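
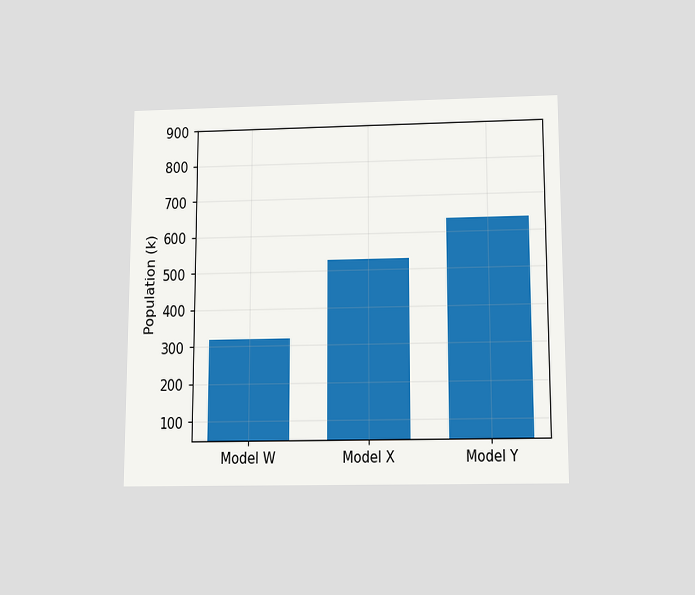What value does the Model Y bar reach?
The chart is viewed slightly from below. Reading along the chart's y-axis, the Model Y bar reaches 636k.

636k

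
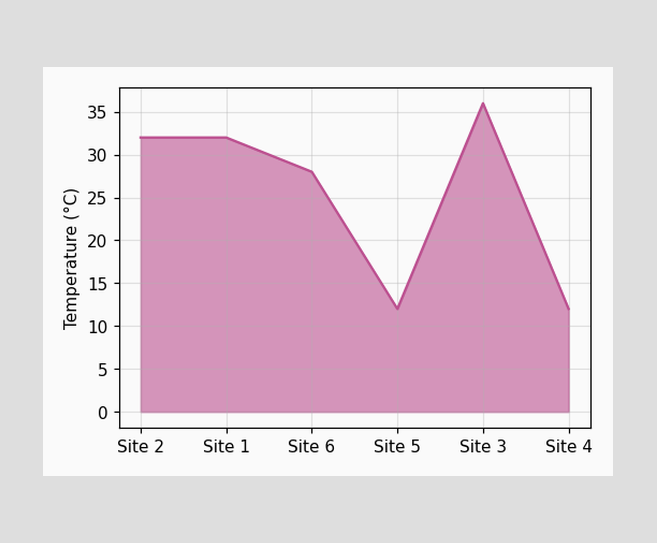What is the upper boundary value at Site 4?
At Site 4 the upper boundary is at 12°C.

12°C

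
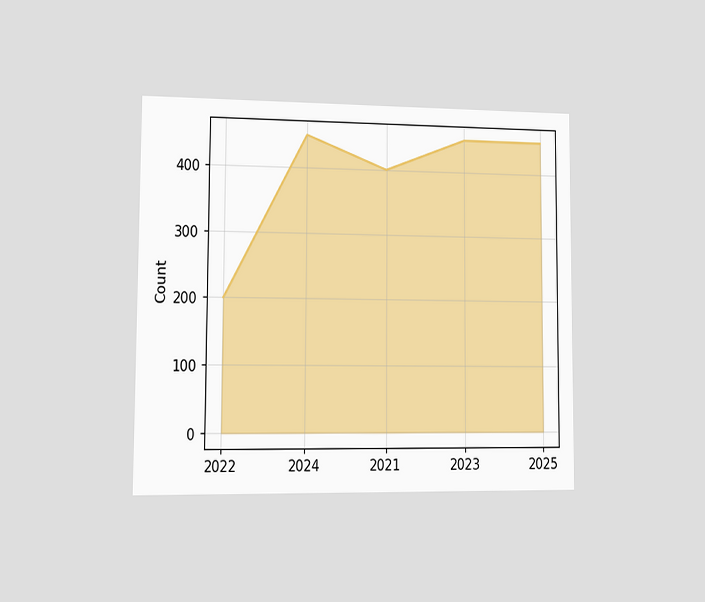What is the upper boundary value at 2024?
The chart is viewed at a slight angle. At 2024 the upper boundary is at 450.

450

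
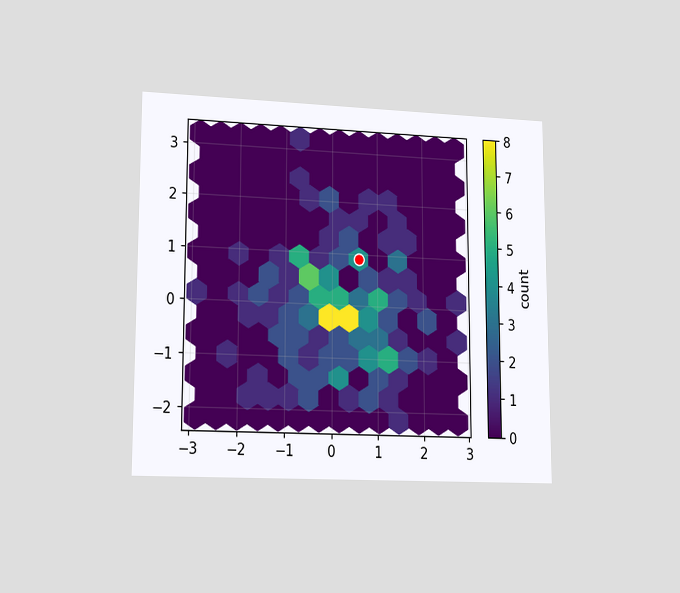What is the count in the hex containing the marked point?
4

The chart is viewed at a slight angle. The marked hex reads 4 on the colorbar.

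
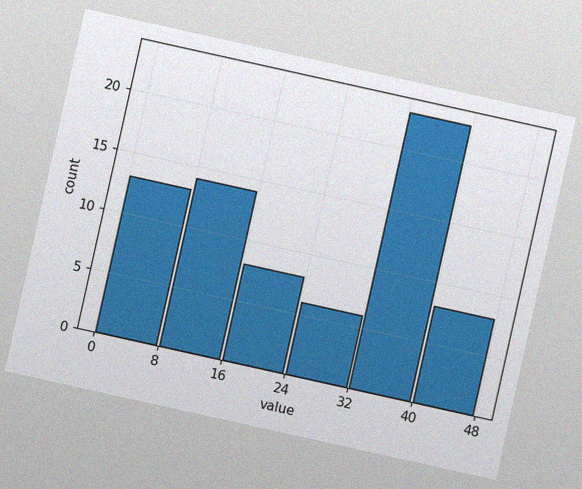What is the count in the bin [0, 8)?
The chart is tilted about 13° clockwise, with some photo noise. The [0, 8) bin has height 13.

13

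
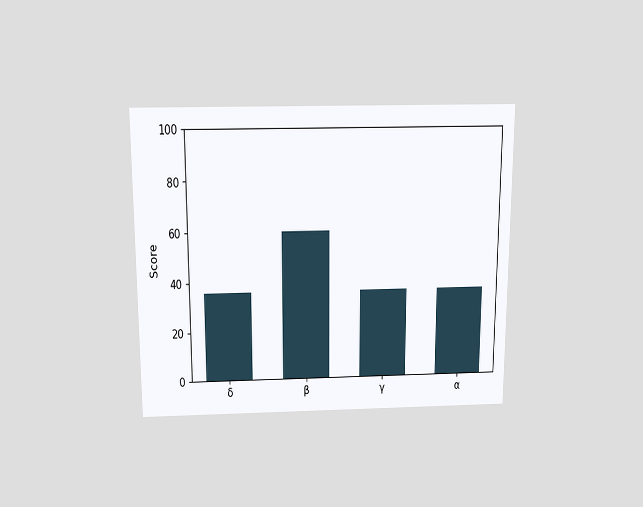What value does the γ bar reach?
The chart is viewed slightly from above. Reading along the chart's y-axis, the γ bar reaches 36.

36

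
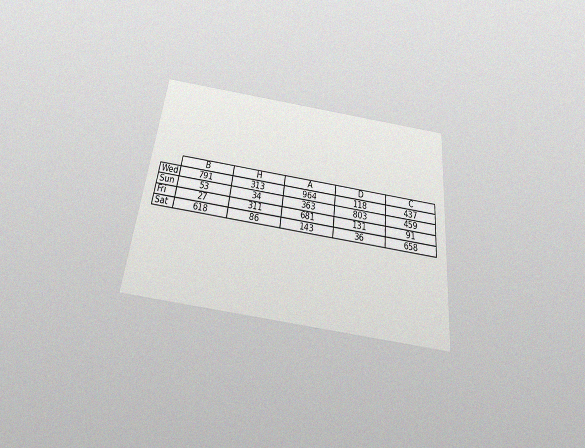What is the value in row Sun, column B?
The chart is tilted about 6° clockwise and viewed slightly from below, with some photo noise. The (Sun, B) cell reads 53.

53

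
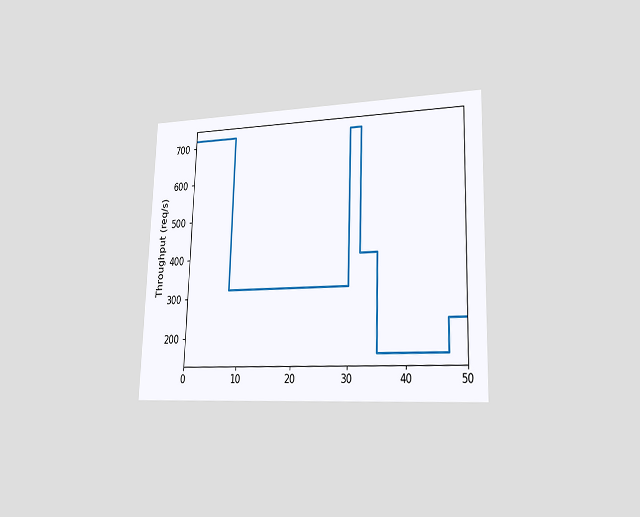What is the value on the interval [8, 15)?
The chart is viewed slightly from the right. On [8, 15) the step sits at 320req/s.

320req/s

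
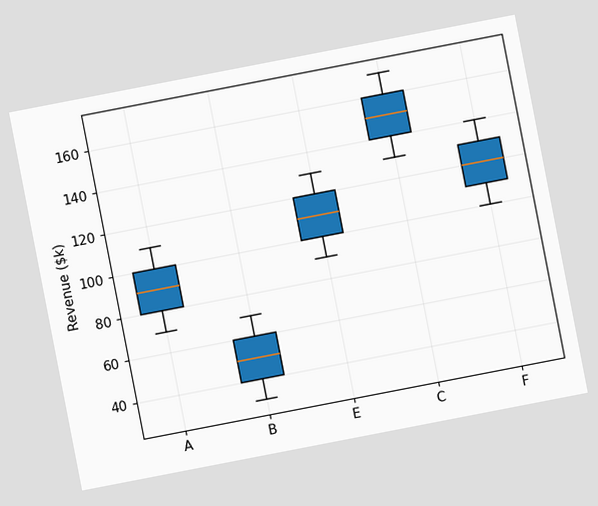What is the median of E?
The chart is tilted about 11° counter-clockwise. The median line in the E box sits at $110k.

$110k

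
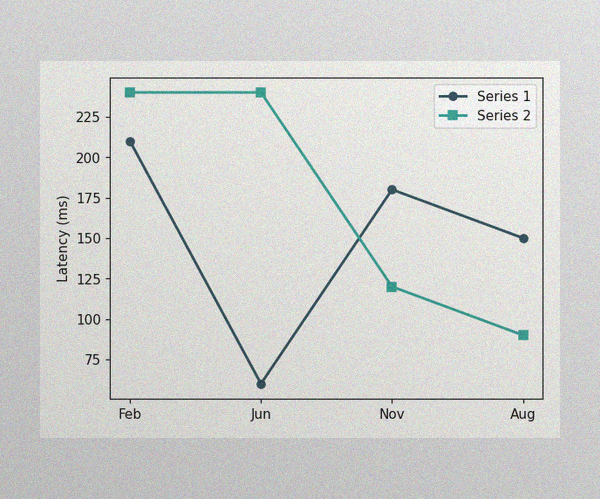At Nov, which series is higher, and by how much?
The image has some photo noise and uneven lighting. At Nov, Series 1 sits above the other line by 60ms.

Series 1, by 60ms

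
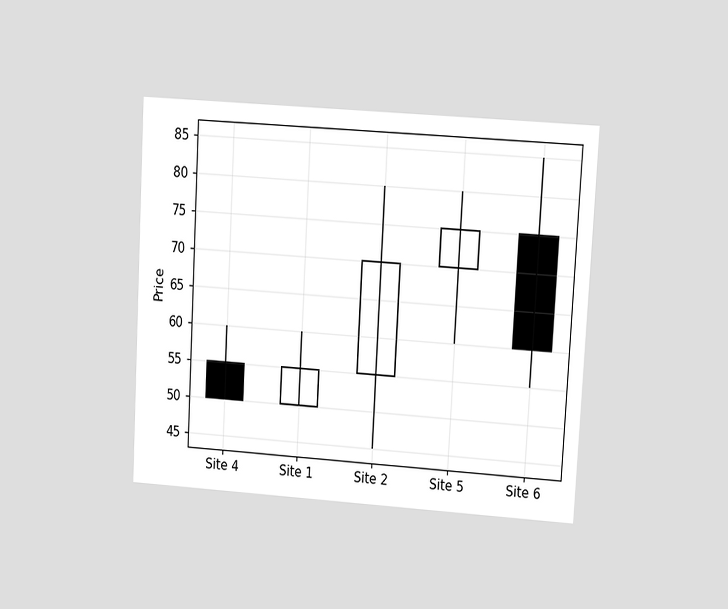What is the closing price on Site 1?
55

The chart is tilted about 3° clockwise and viewed at a slight angle. The Site 1 candle closes at 55.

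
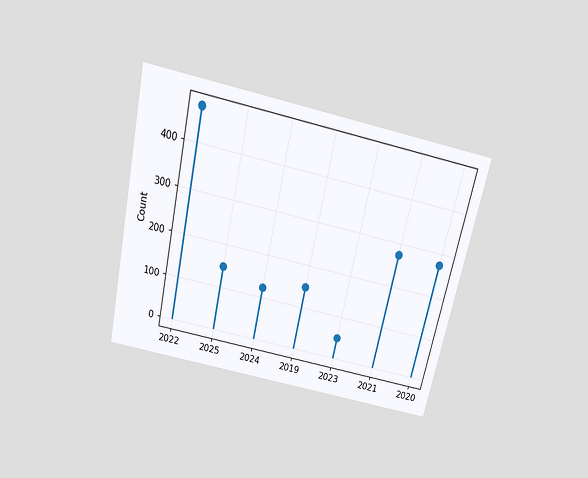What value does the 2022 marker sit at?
475

The chart is tilted about 13° clockwise and viewed slightly from above. The 2022 marker sits at 475.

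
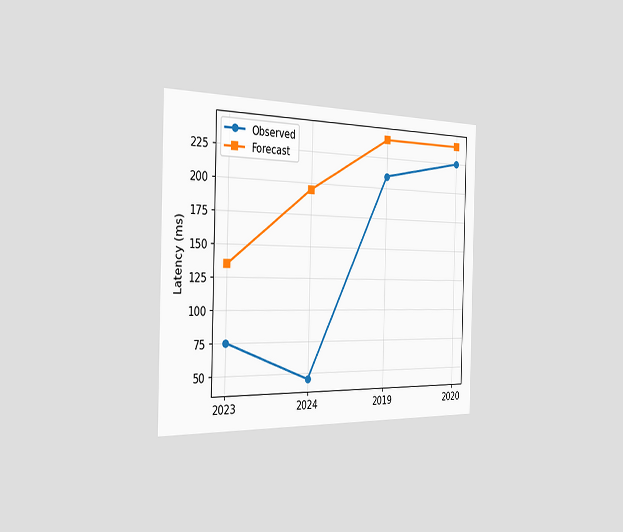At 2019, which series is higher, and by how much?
Forecast, by 30ms

The chart is viewed slightly from the left. At 2019, Forecast sits above the other line by 30ms.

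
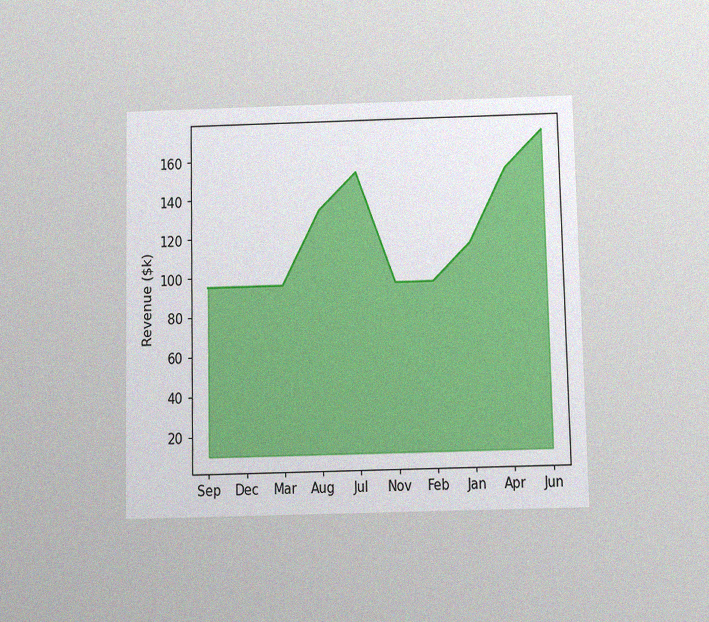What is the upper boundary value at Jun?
$171k

The chart is viewed slightly from below, with some photo noise. At Jun the upper boundary is at $171k.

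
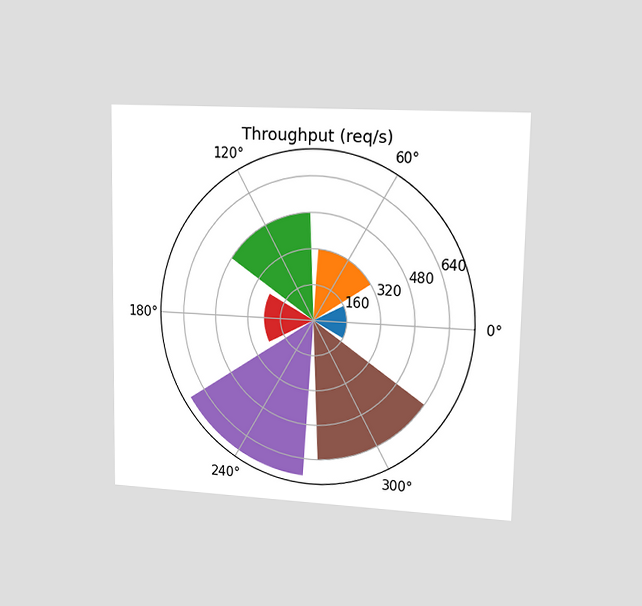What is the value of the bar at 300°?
The chart is viewed slightly from the right. The bar at 300° reaches 640req/s on the radial axis.

640req/s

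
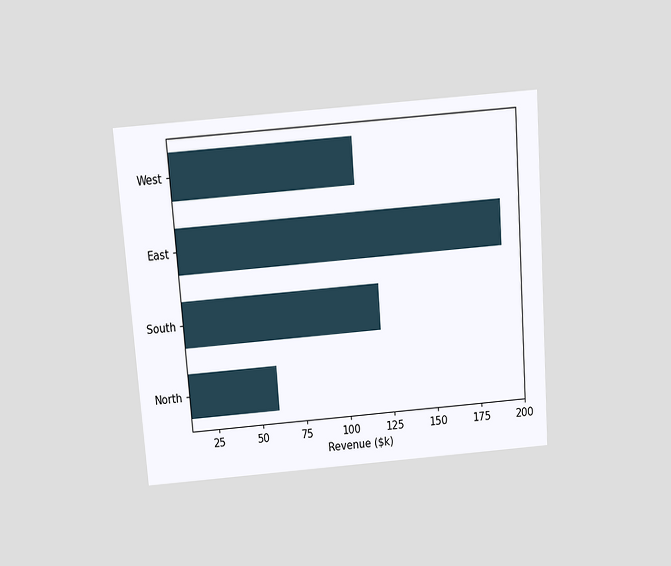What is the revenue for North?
$60k

The chart is tilted about 4° counter-clockwise and viewed slightly from above. Reading along the chart's x-axis, the North bar reaches $60k.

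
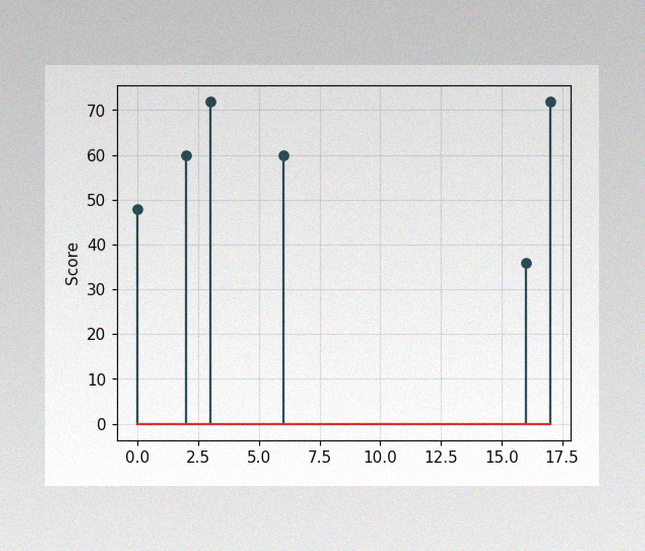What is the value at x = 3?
72

The image has some photo noise and uneven lighting. The stem at x=3 reaches 72.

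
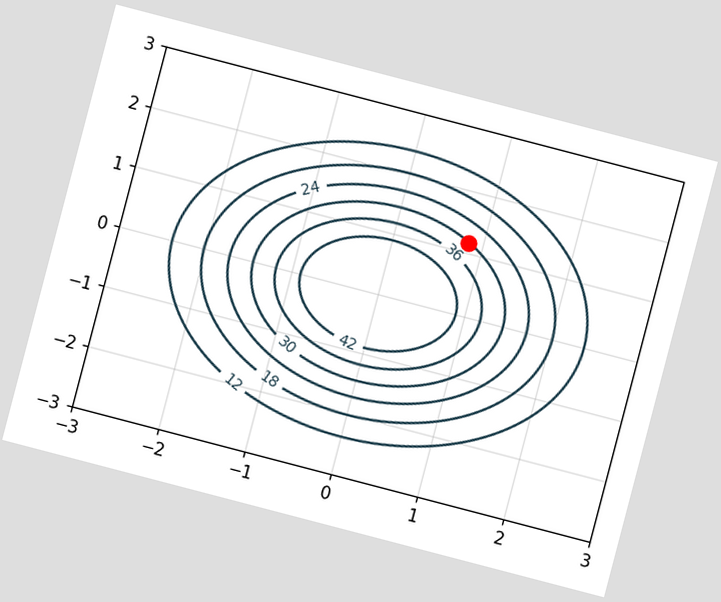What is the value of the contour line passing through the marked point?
30

The chart is tilted about 15° clockwise. The marked point sits on the contour labelled 30.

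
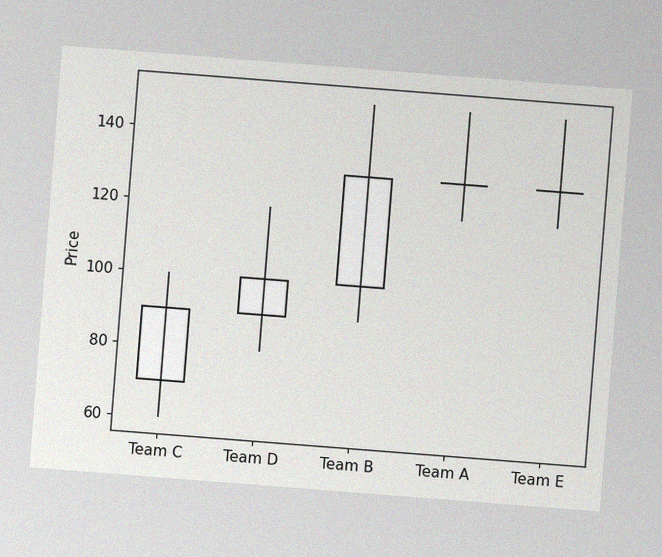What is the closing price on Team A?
130

The chart is tilted about 4° clockwise, with some photo noise. The Team A candle closes at 130.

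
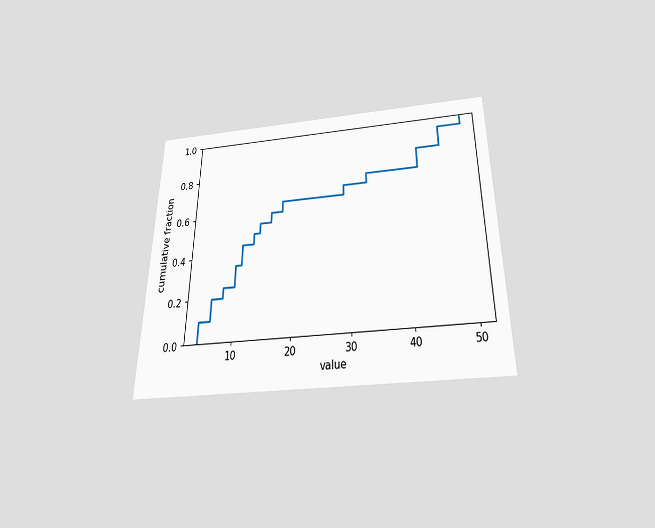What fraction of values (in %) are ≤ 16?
60%

The chart is viewed slightly from below. At x=16 the ECDF step is at 60%.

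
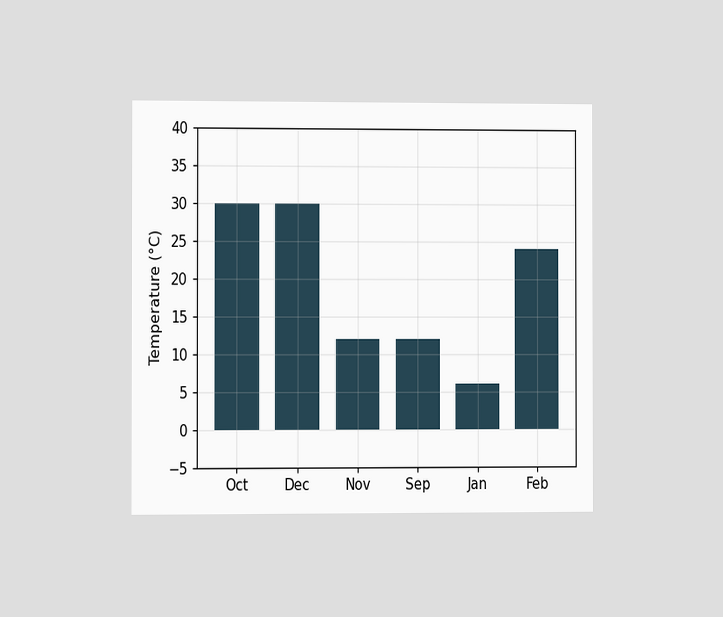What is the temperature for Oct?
30°C

The chart is viewed slightly from the left. Reading along the chart's y-axis, the Oct bar reaches 30°C.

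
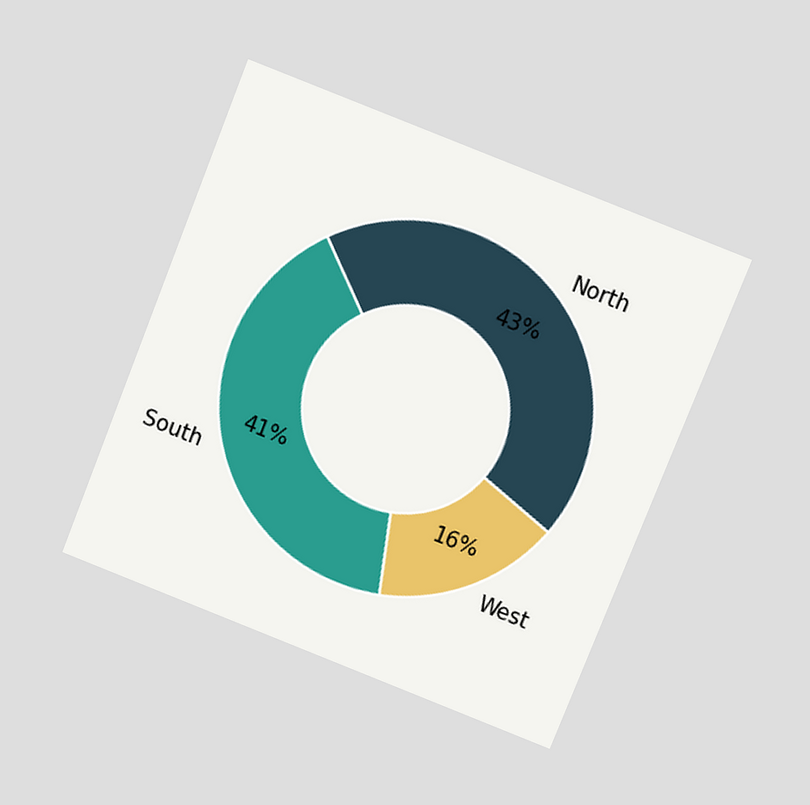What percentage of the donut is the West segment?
The chart is tilted about 22° clockwise and viewed at a slight angle. The West segment takes up 16% of the ring.

16%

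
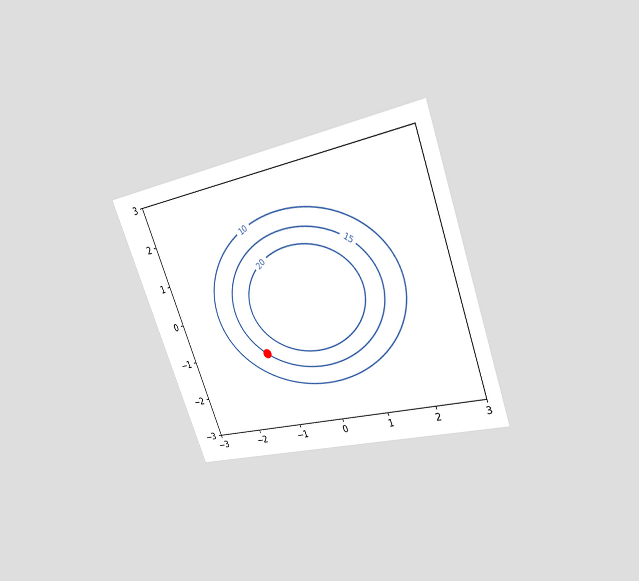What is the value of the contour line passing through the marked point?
15

The chart is tilted about 20° counter-clockwise and viewed at a slight angle. The marked point sits on the contour labelled 15.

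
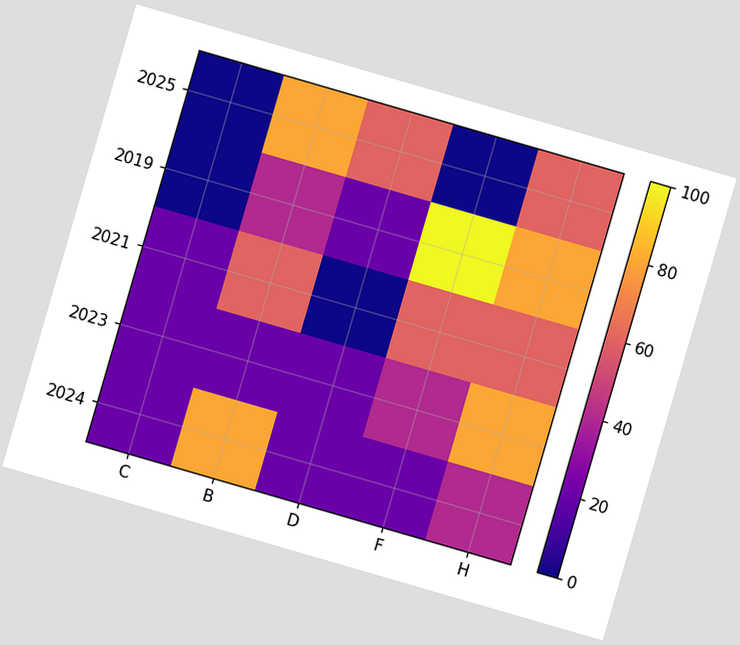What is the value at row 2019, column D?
The chart is tilted about 16° clockwise. Matching cell (2019, D) against the colorbar gives 20.

20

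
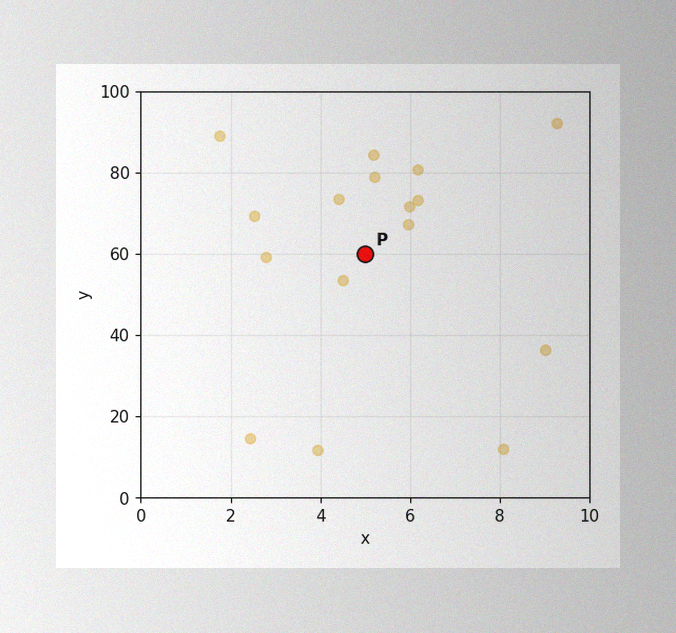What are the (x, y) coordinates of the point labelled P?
(5, 60)

The image has some photo noise and uneven lighting. Following the gridlines from P to each axis, P sits at (5, 60).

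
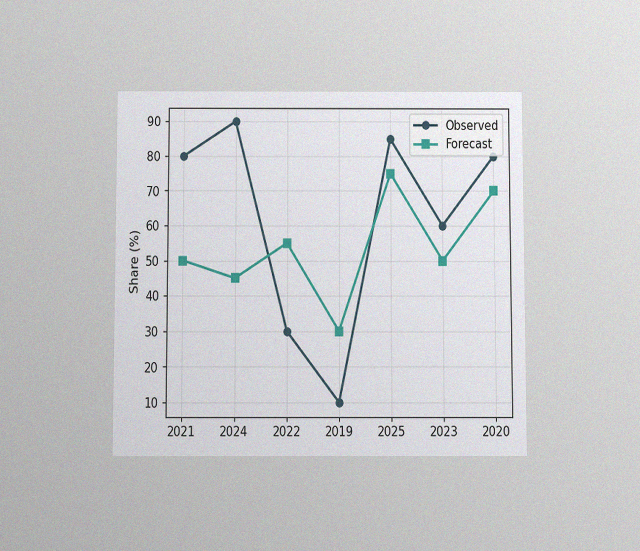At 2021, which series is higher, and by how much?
Observed, by 30%

The chart is viewed slightly from below, with some photo noise. At 2021, Observed sits above the other line by 30%.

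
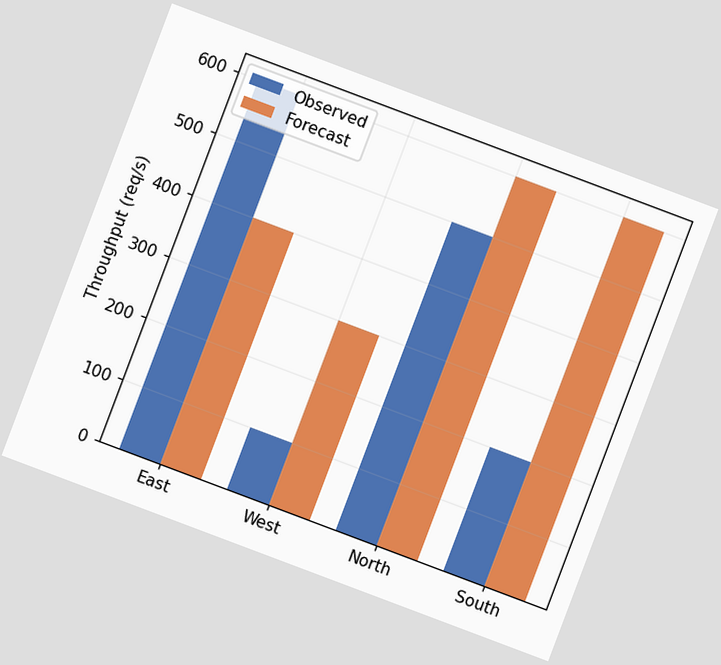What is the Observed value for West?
100req/s

The chart is tilted about 21° clockwise. The Observed bar at West reaches 100req/s on the y-axis.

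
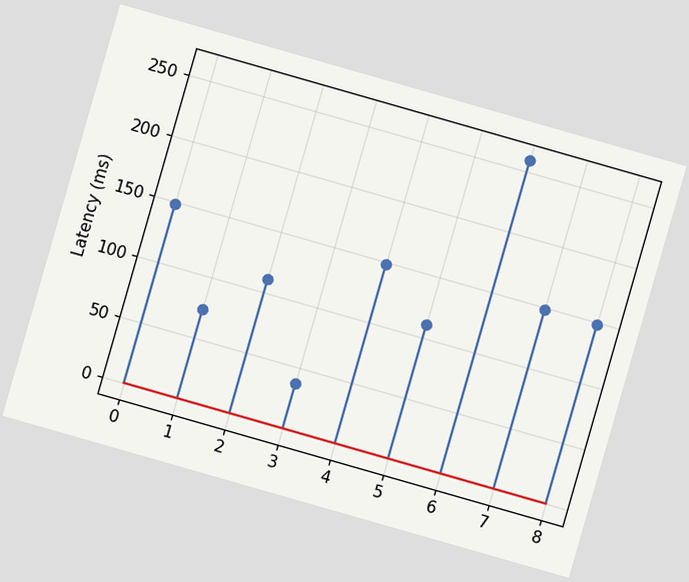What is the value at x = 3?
The chart is tilted about 16° clockwise. The stem at x=3 reaches 37ms.

37ms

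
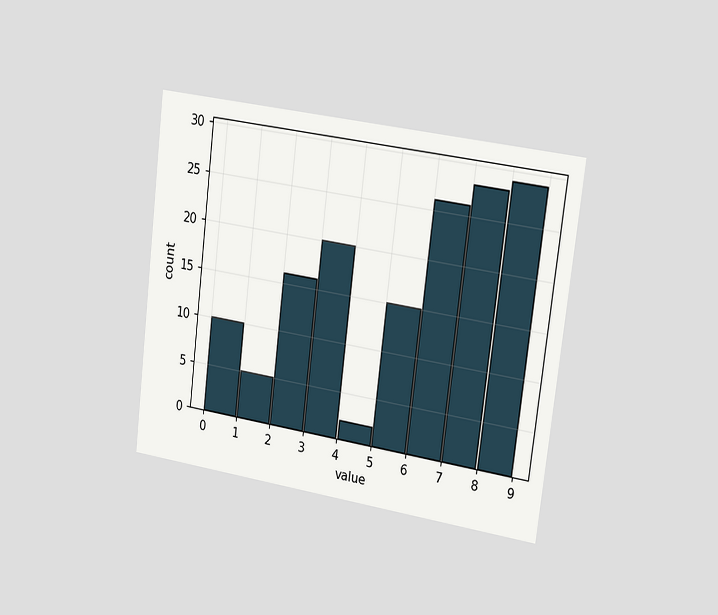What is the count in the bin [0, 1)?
The chart is tilted about 7° clockwise and viewed slightly from the right. The [0, 1) bin has height 10.

10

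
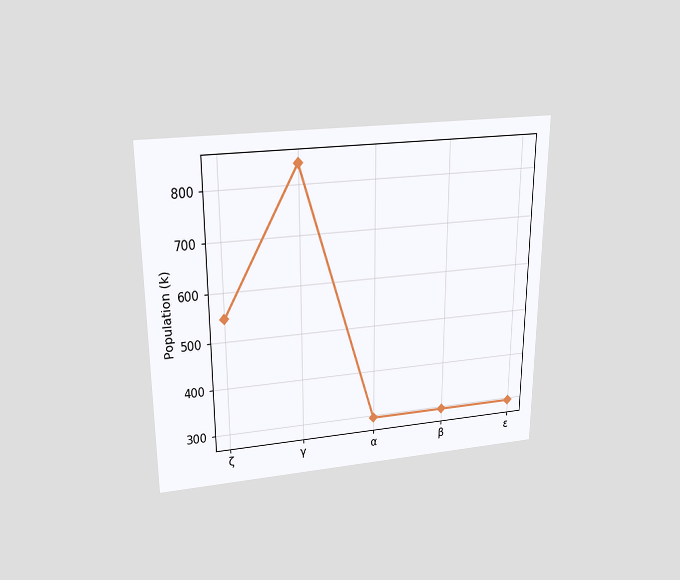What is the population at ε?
294k

The chart is viewed slightly from above. At ε, the line is at 294k.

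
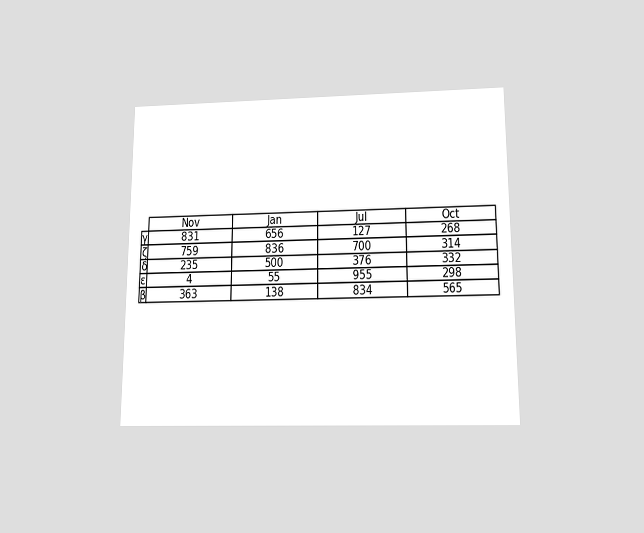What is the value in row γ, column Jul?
The chart is viewed slightly from below. The (γ, Jul) cell reads 127.

127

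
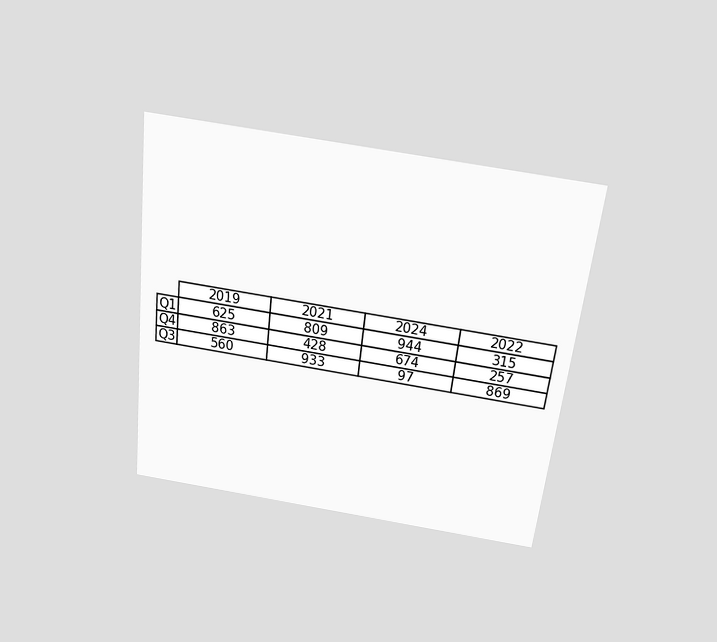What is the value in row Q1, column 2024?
944

The chart is tilted about 7° clockwise and viewed slightly from above. The (Q1, 2024) cell reads 944.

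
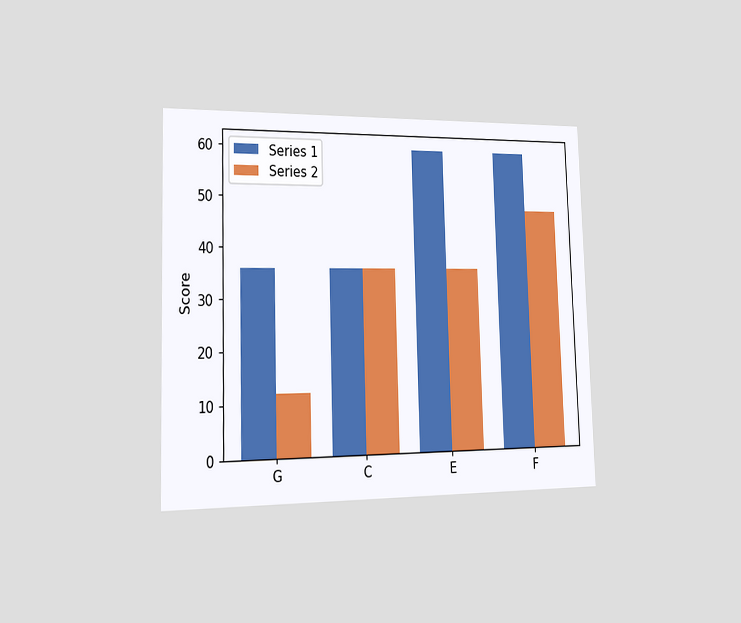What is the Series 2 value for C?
The chart is viewed slightly from the left. The Series 2 bar at C reaches 36 on the y-axis.

36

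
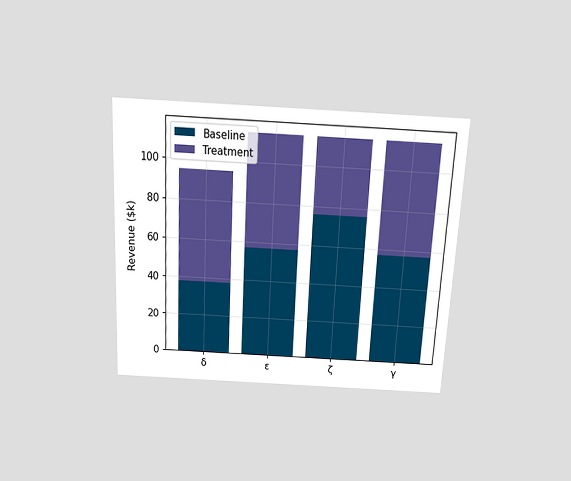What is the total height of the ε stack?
The chart is tilted about 3° clockwise and viewed slightly from above. The ε stack's top reaches $114k on the y-axis.

$114k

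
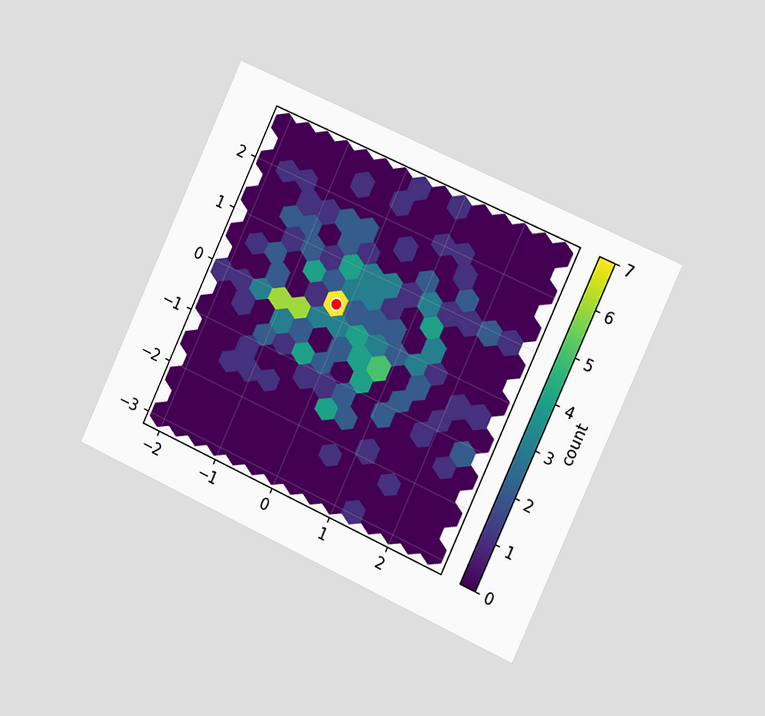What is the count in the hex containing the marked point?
The chart is tilted about 25° clockwise and viewed slightly from the right. The marked hex reads 7 on the colorbar.

7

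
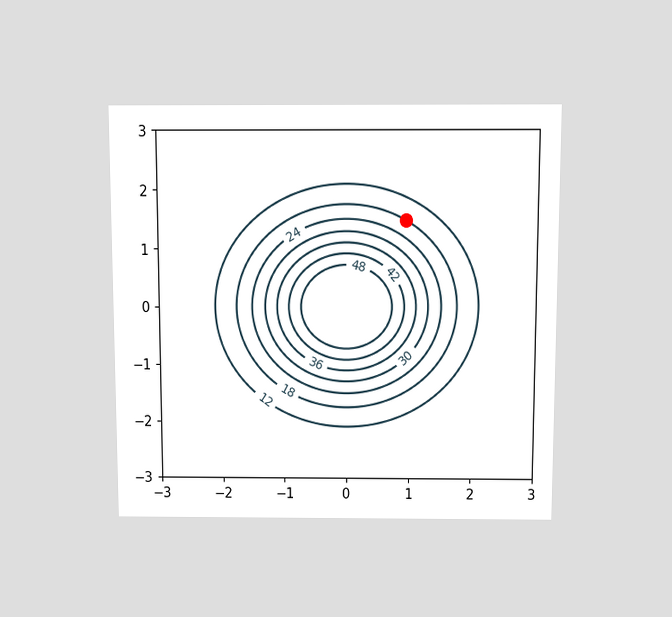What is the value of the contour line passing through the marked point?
The chart is viewed slightly from above. The marked point sits on the contour labelled 18.

18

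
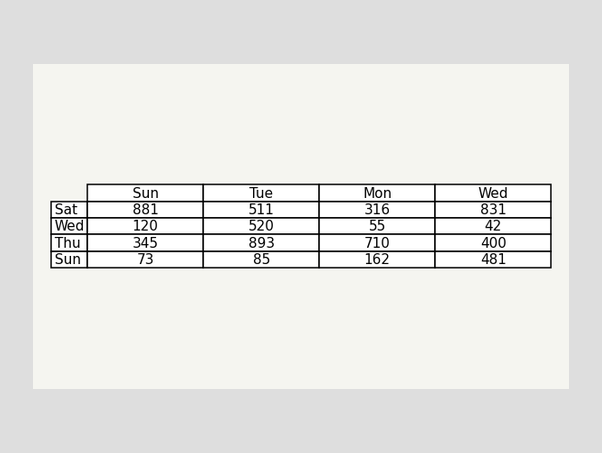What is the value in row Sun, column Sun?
73

The (Sun, Sun) cell reads 73.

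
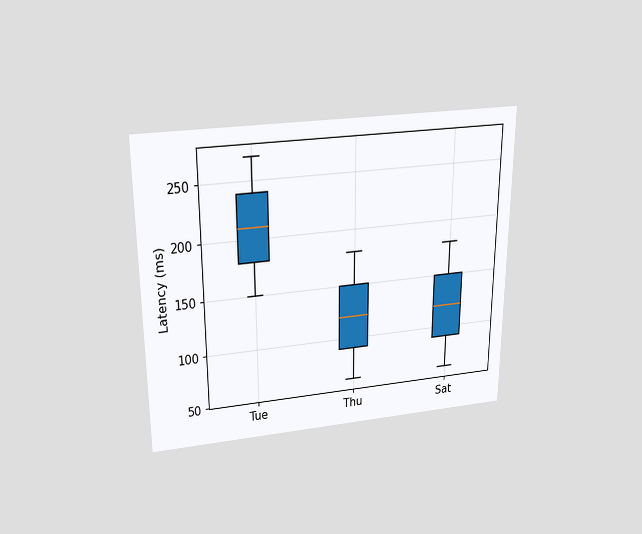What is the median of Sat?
The chart is viewed slightly from above. The median line in the Sat box sits at 120ms.

120ms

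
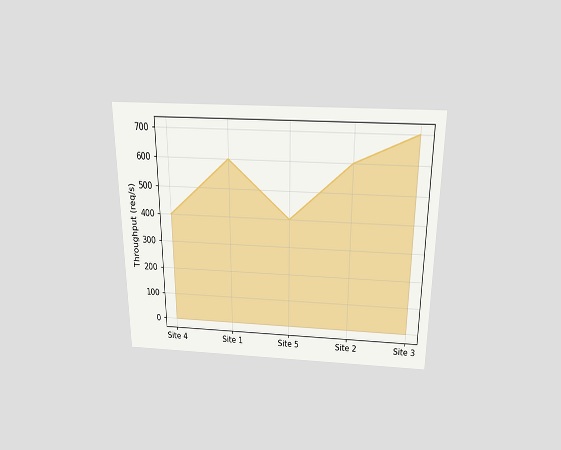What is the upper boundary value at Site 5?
400req/s

The chart is viewed slightly from above. At Site 5 the upper boundary is at 400req/s.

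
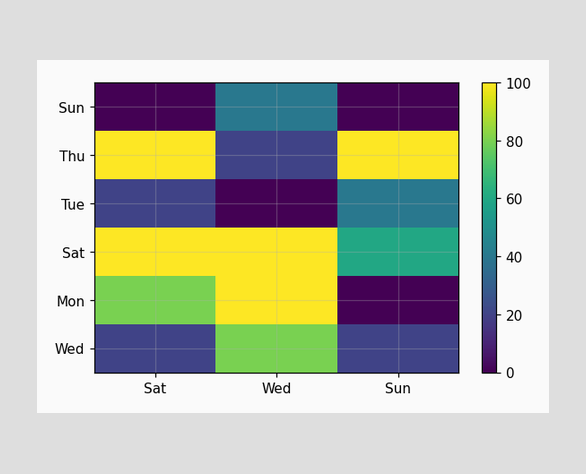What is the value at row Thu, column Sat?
100

Matching cell (Thu, Sat) against the colorbar gives 100.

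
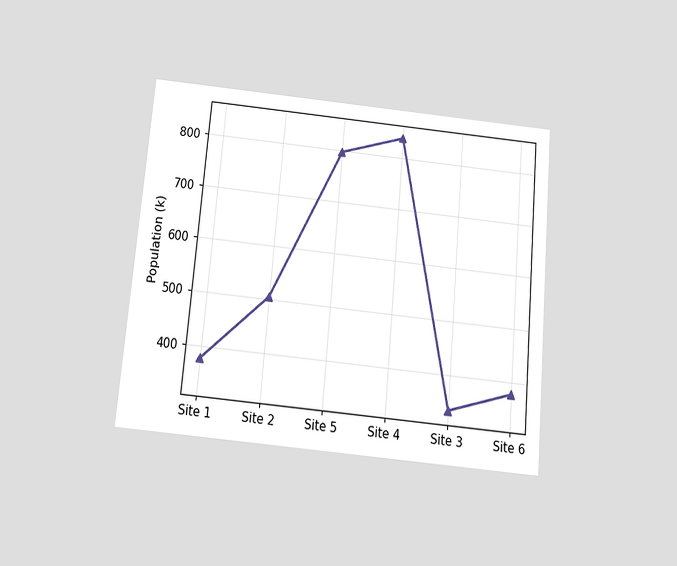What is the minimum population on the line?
The chart is tilted about 5° clockwise and viewed slightly from below. The lowest point is at Site 3, and reading across to the y-axis gives 336k.

336k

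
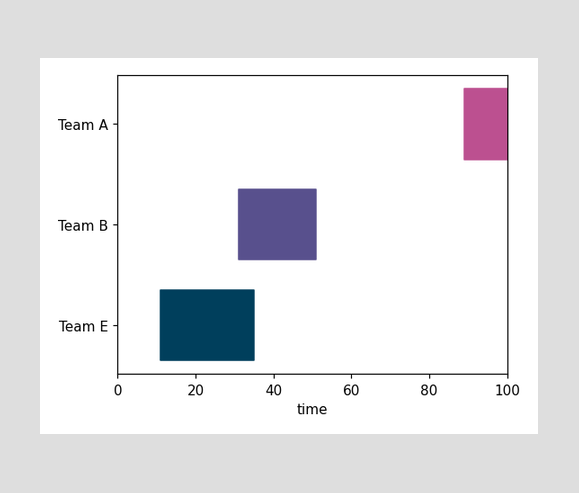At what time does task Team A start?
The Team A bar begins at t=89.

89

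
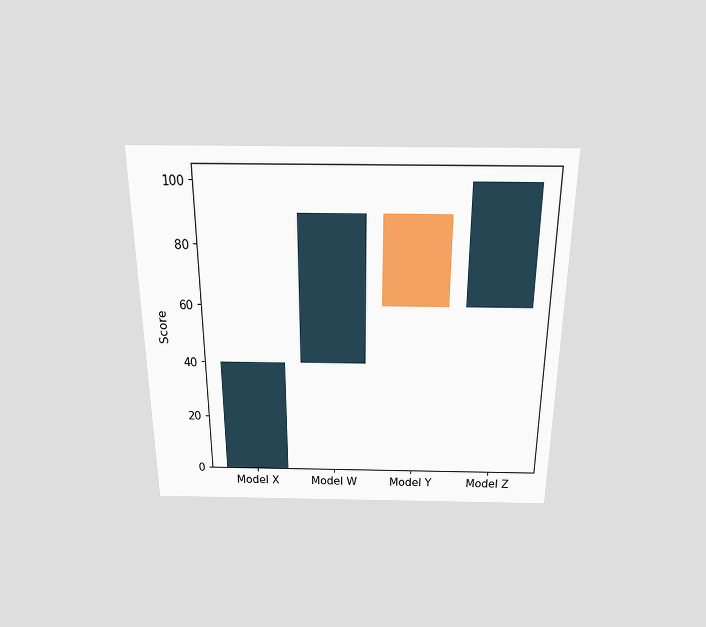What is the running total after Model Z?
The chart is viewed slightly from above. After Model Z the running total reaches 100.

100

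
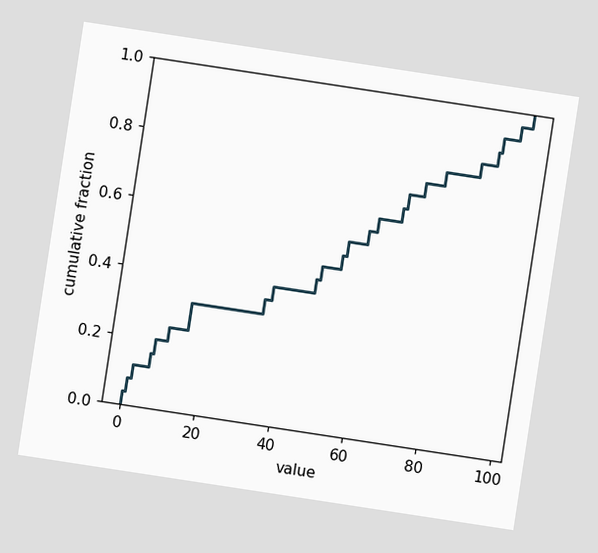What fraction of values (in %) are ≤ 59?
60%

The chart is tilted about 9° clockwise. At x=59 the ECDF step is at 60%.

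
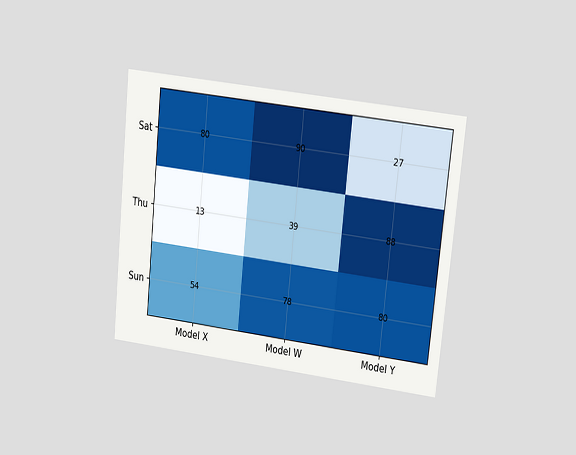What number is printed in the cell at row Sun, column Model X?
54

The chart is tilted about 6° clockwise and viewed at a slight angle. The (Sun, Model X) cell reads 54.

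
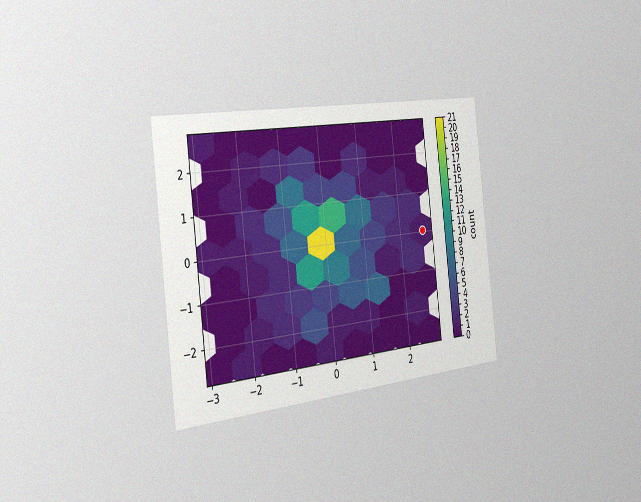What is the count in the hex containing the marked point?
The chart is tilted about 7° counter-clockwise and viewed slightly from the left, with some photo noise. The marked hex reads 1 on the colorbar.

1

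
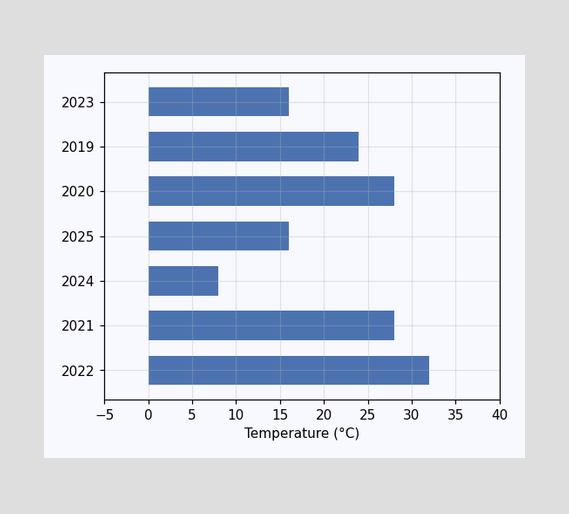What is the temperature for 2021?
Reading along the chart's x-axis, the 2021 bar reaches 28°C.

28°C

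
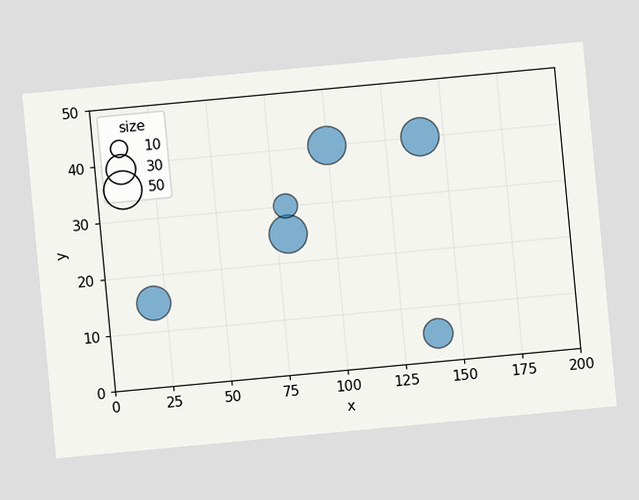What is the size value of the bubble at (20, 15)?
The chart is tilted about 5° counter-clockwise. Matching the bubble at (20, 15) against the size legend gives 40.

40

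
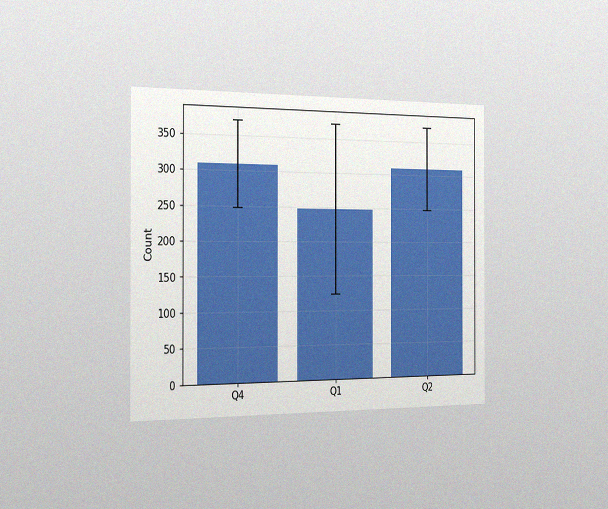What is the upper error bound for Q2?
372

The chart is viewed slightly from the left, with some photo noise. The Q2 bar's upper whisker reaches 372.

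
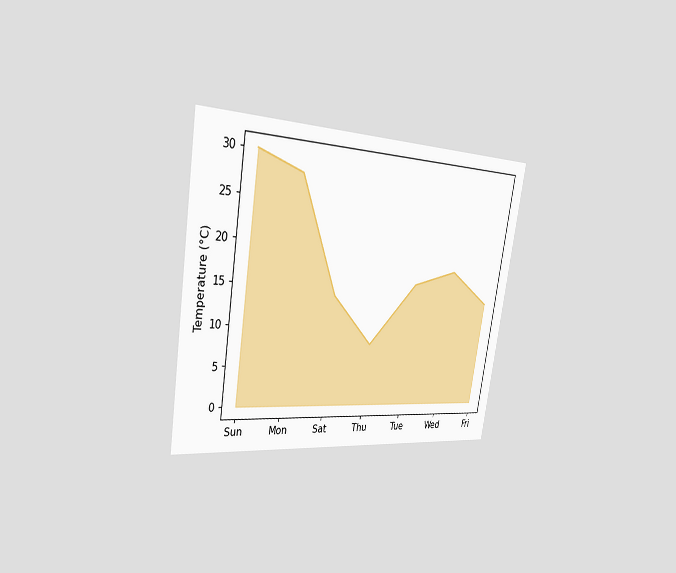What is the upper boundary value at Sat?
The chart is tilted about 9° clockwise and viewed slightly from the left. At Sat the upper boundary is at 14°C.

14°C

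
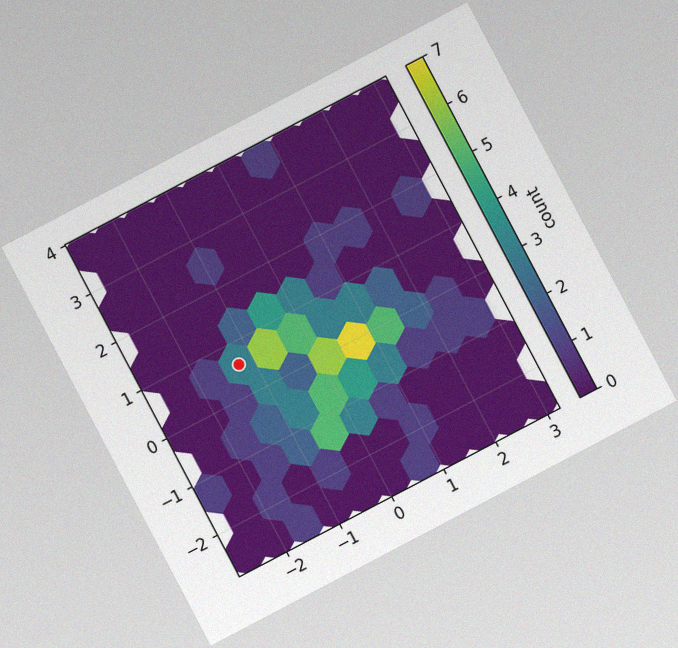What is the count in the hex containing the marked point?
The chart is tilted about 28° counter-clockwise, with some photo noise. The marked hex reads 3 on the colorbar.

3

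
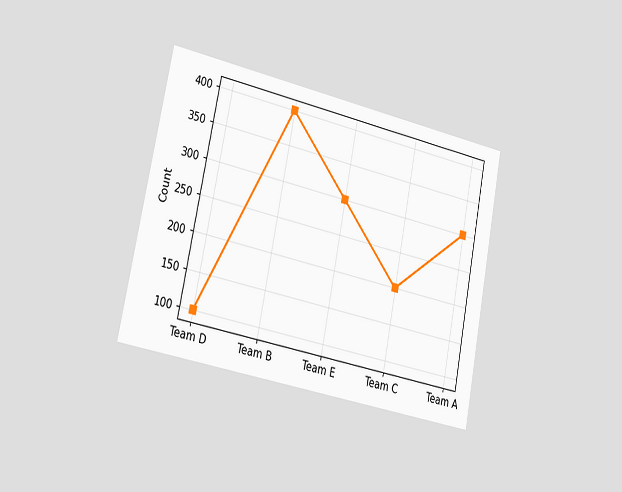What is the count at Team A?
The chart is tilted about 11° clockwise and viewed slightly from the left. At Team A, the line is at 300.

300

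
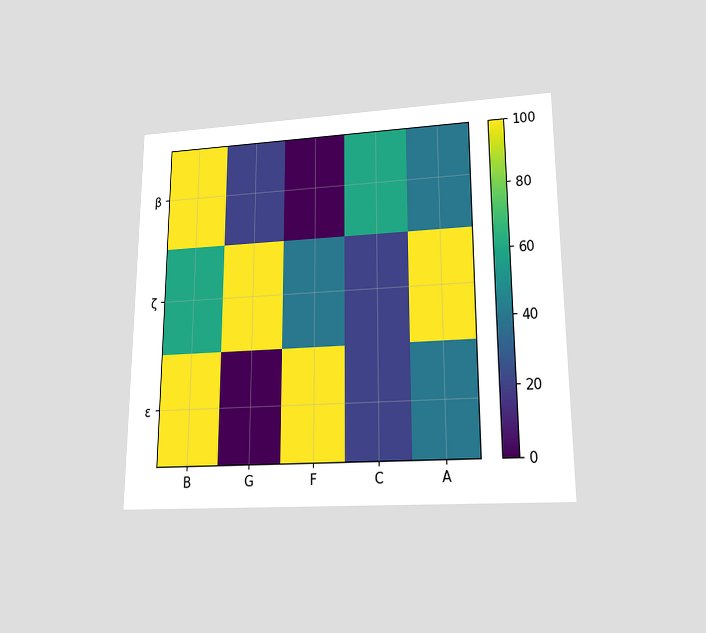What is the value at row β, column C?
The chart is viewed slightly from below. Matching cell (β, C) against the colorbar gives 60.

60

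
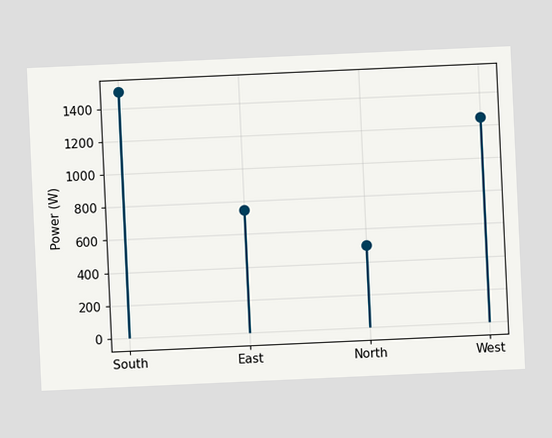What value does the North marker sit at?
The chart is tilted about 3° counter-clockwise. The North marker sits at 500W.

500W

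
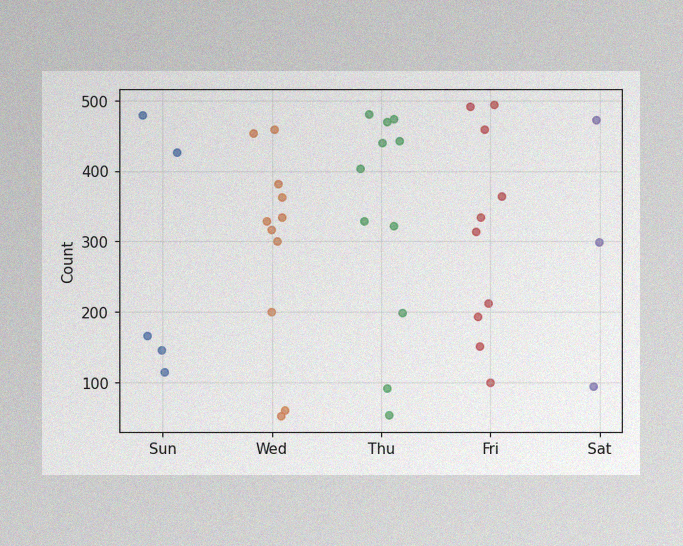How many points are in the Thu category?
The image has some photo noise and uneven lighting. Counting the markers in the Thu column gives 11.

11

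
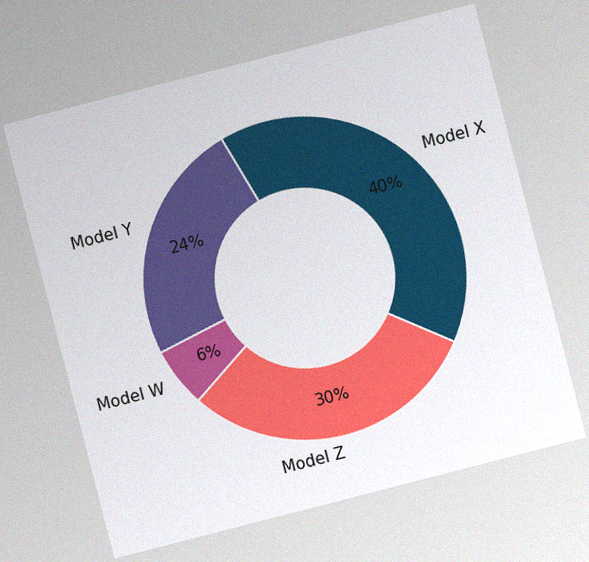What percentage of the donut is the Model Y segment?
The chart is tilted about 14° counter-clockwise, with some photo noise. The Model Y segment takes up 24% of the ring.

24%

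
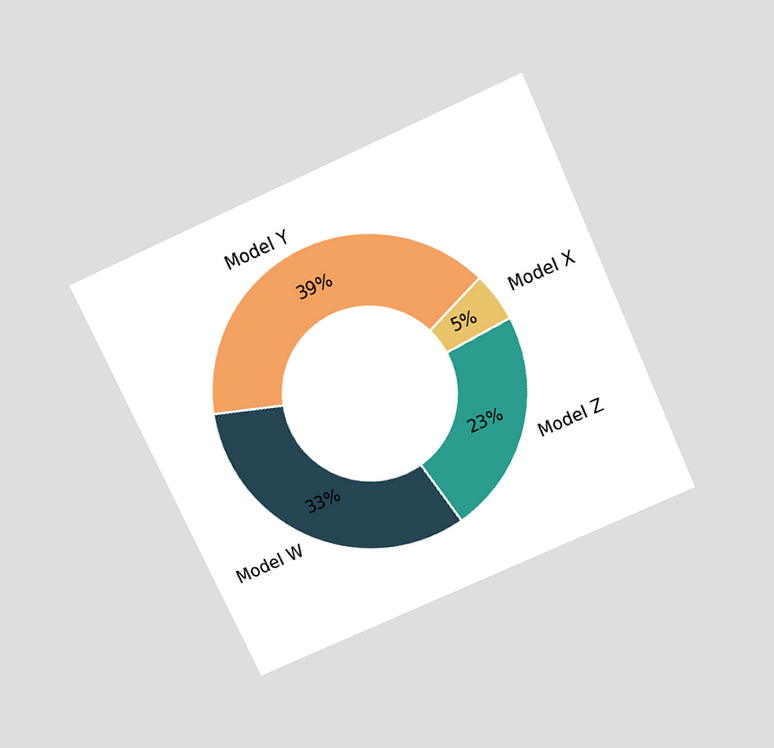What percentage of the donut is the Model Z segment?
23%

The chart is tilted about 25° counter-clockwise and viewed slightly from above. The Model Z segment takes up 23% of the ring.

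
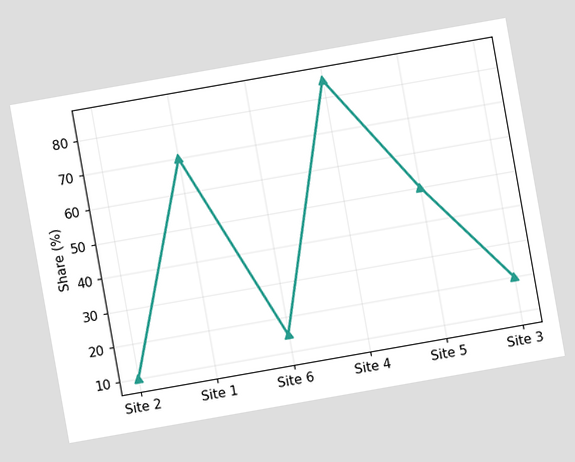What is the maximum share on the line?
85%

The chart is tilted about 10° counter-clockwise. The highest point is at Site 4, and reading across to the y-axis gives 85%.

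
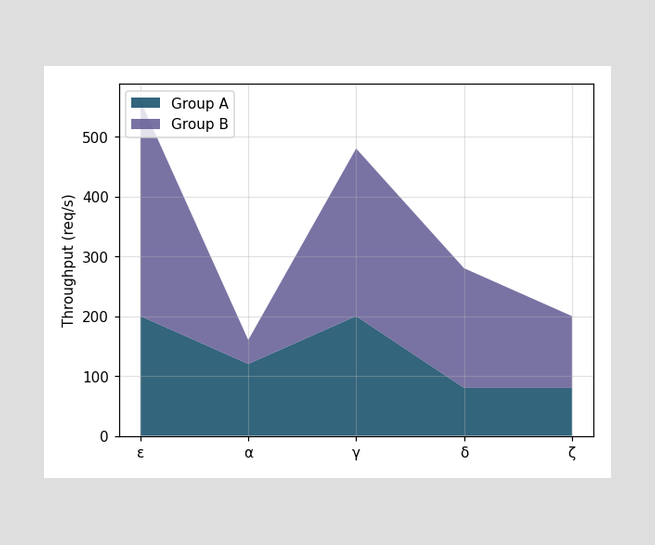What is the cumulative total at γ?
The stacked total at γ reaches 480req/s.

480req/s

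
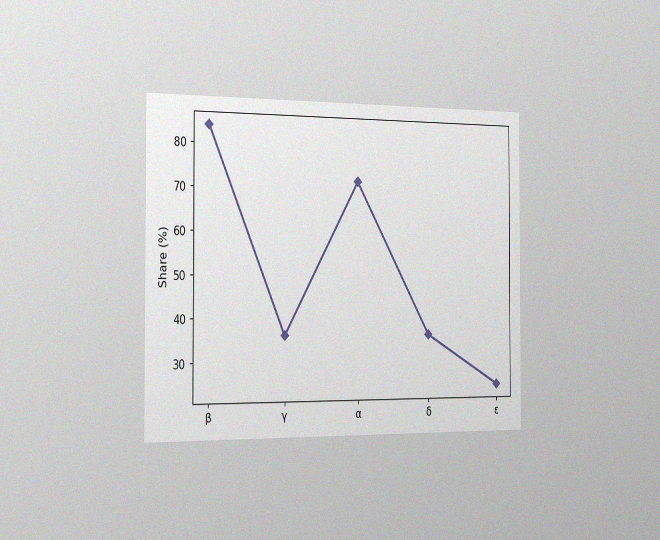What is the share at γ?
36%

The chart is viewed slightly from the left, with some photo noise. At γ, the line is at 36%.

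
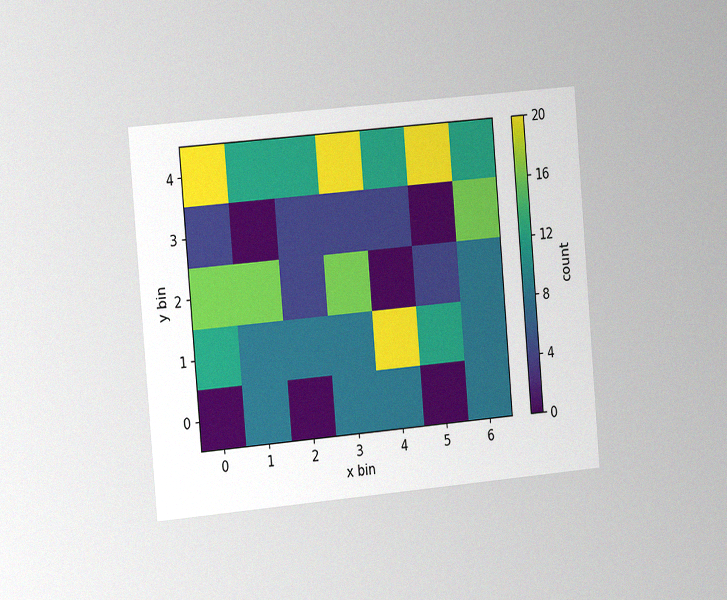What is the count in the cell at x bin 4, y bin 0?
8

The chart is tilted about 5° counter-clockwise and viewed slightly from the left, with some photo noise. Matching the cell (4, 0) against the colorbar gives 8.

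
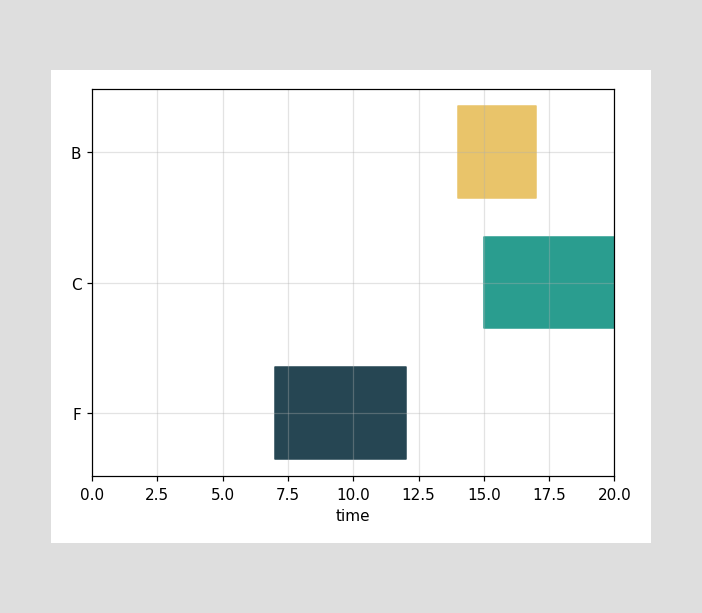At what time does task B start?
14

The B bar begins at t=14.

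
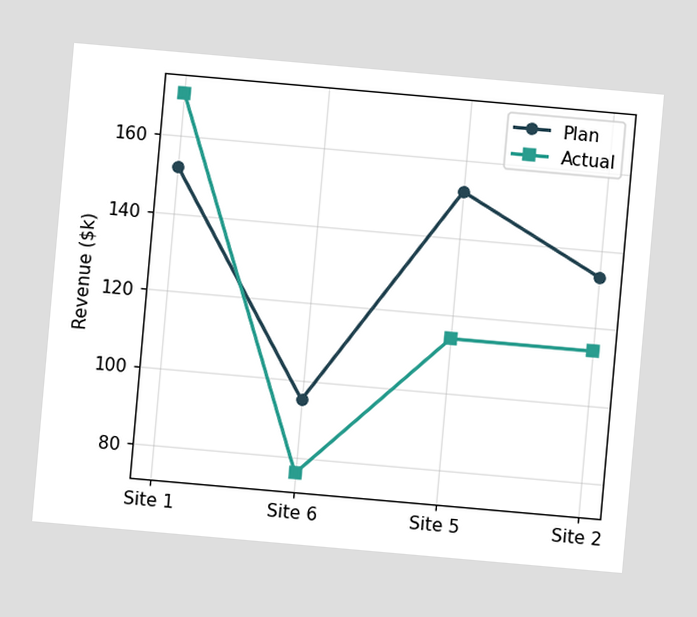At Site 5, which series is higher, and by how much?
Plan, by $38k

The chart is tilted about 5° clockwise. At Site 5, Plan sits above the other line by $38k.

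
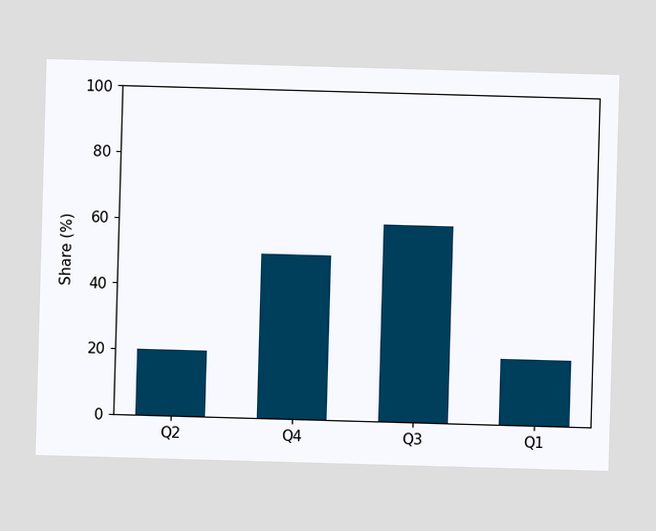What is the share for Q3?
Reading along the chart's y-axis, the Q3 bar reaches 60%.

60%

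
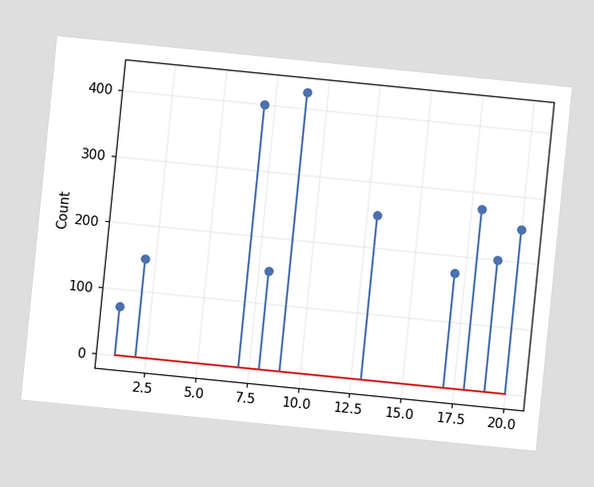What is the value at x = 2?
The chart is tilted about 6° clockwise. The stem at x=2 reaches 150.

150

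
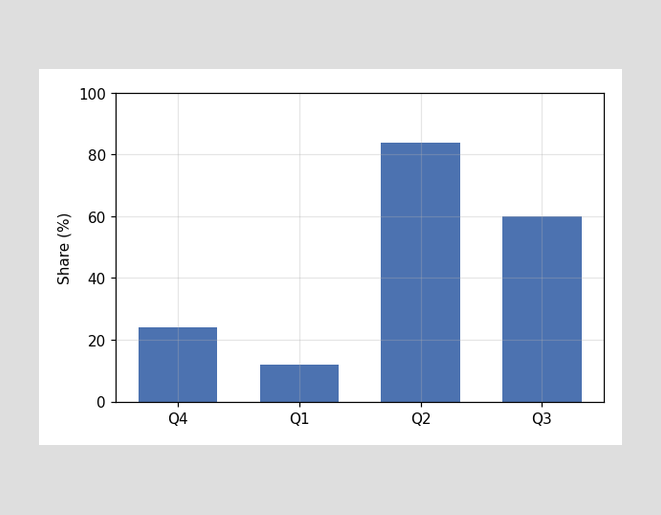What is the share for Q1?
Reading along the chart's y-axis, the Q1 bar reaches 12%.

12%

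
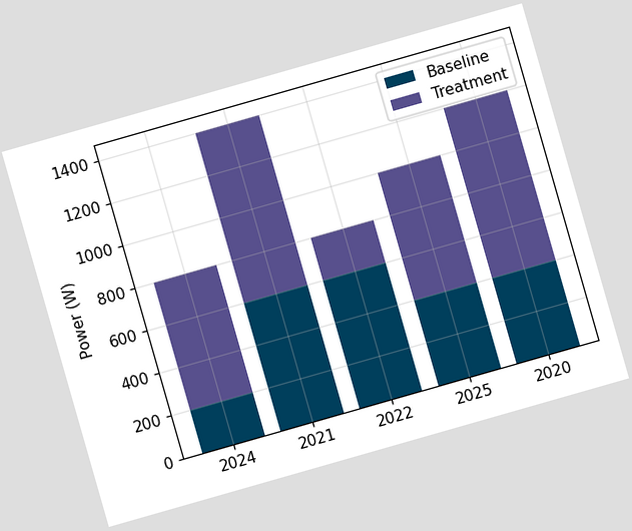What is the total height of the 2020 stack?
1200W

The chart is tilted about 16° counter-clockwise. The 2020 stack's top reaches 1200W on the y-axis.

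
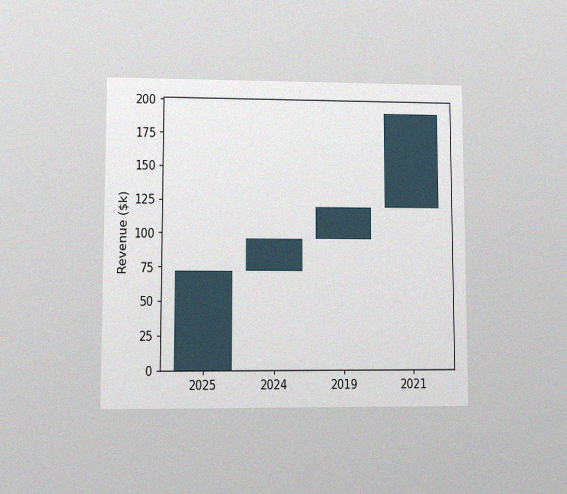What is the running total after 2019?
$120k

The chart is viewed at a slight angle, with some photo noise. After 2019 the running total reaches $120k.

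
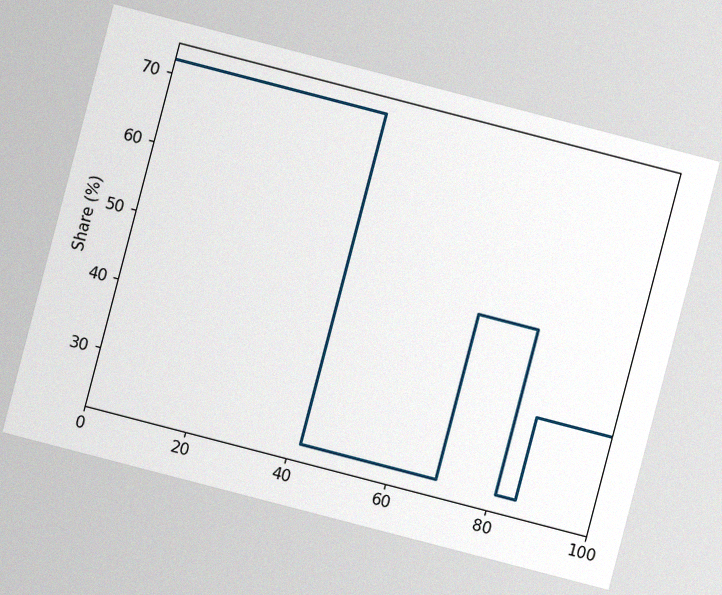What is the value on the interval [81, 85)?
24%

The chart is tilted about 15° clockwise, with some photo noise. On [81, 85) the step sits at 24%.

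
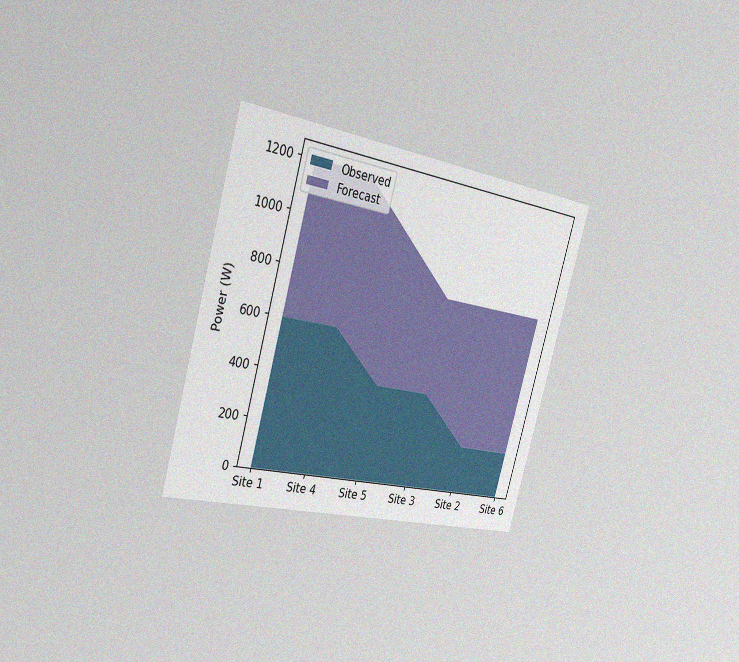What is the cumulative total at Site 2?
The chart is tilted about 16° clockwise and viewed slightly from the left, with some photo noise. The stacked total at Site 2 reaches 800W.

800W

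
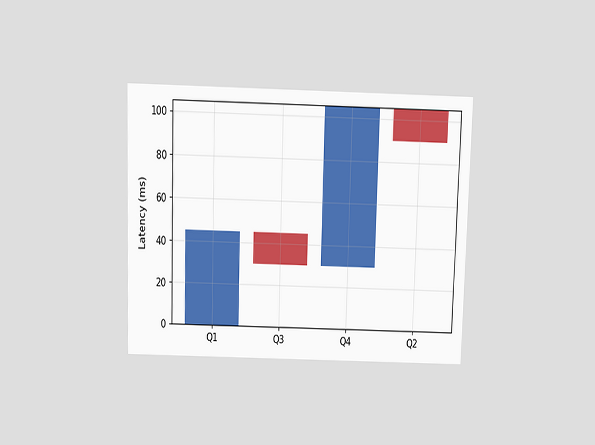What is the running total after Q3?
30ms

The chart is viewed slightly from above. After Q3 the running total reaches 30ms.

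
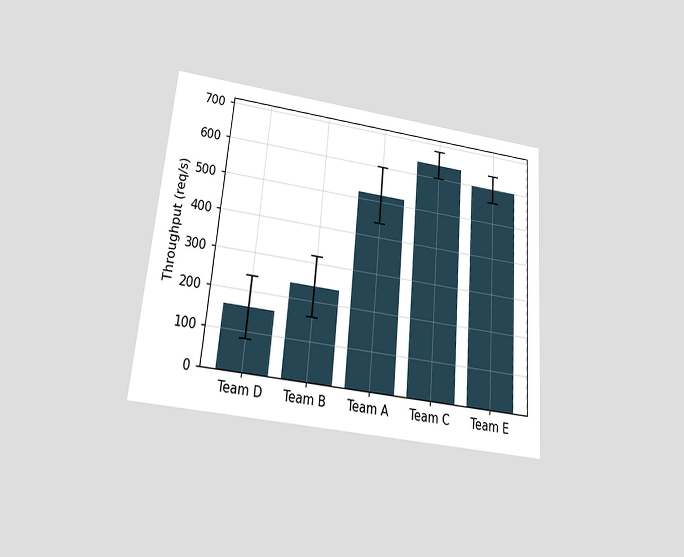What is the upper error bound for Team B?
The chart is tilted about 5° clockwise and viewed slightly from below. The Team B bar's upper whisker reaches 320req/s.

320req/s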